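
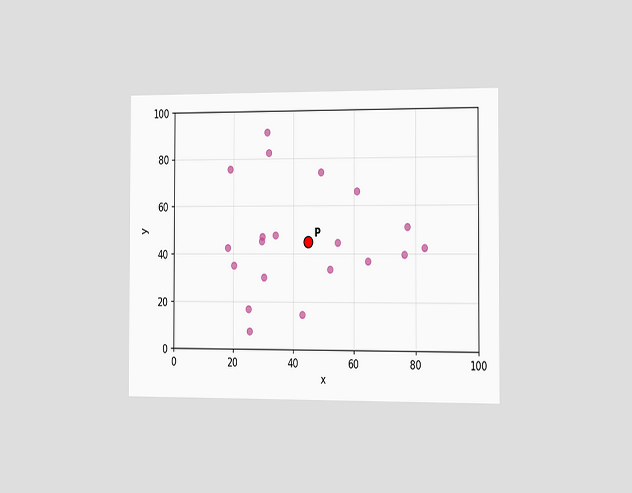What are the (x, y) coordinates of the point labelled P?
(45, 45)

The chart is viewed slightly from the right. Following the gridlines from P to each axis, P sits at (45, 45).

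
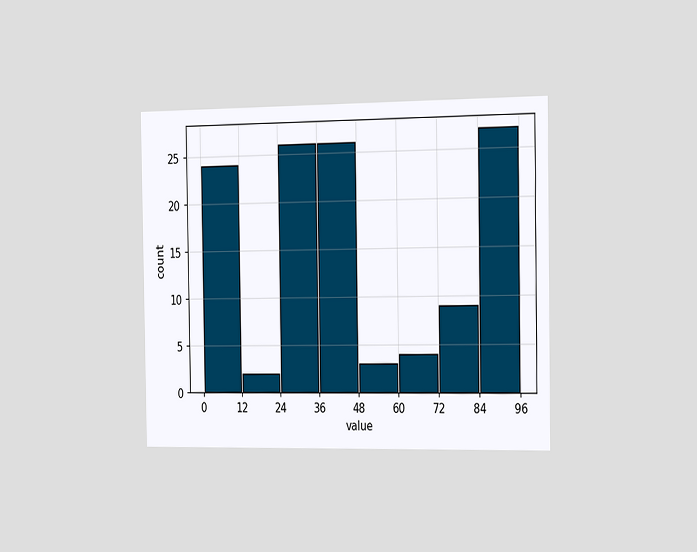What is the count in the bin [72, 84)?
The chart is viewed slightly from the right. The [72, 84) bin has height 9.

9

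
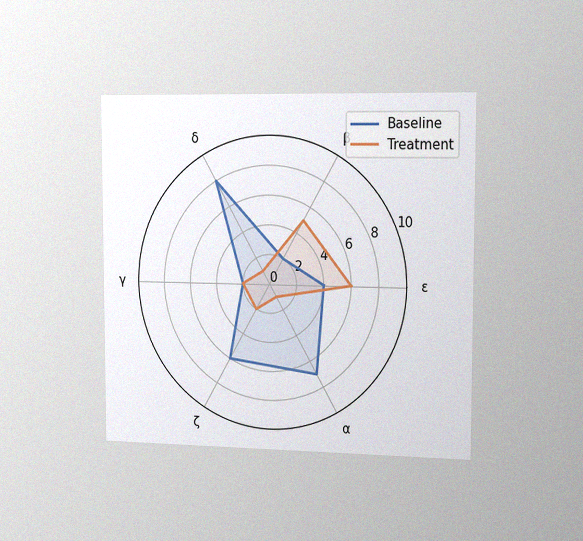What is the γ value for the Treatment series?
The chart is viewed slightly from the right, with some photo noise. On the γ axis, Treatment reaches 2.

2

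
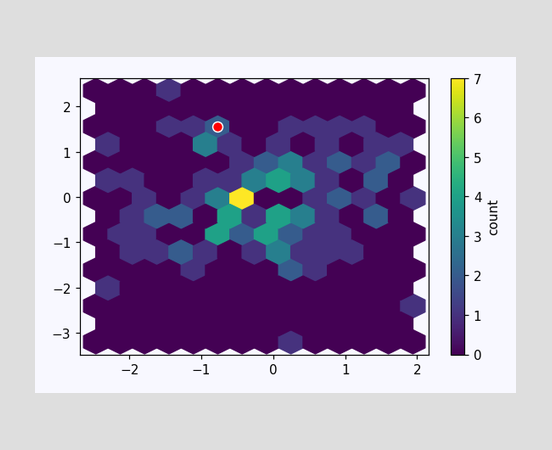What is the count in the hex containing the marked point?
The marked hex reads 2 on the colorbar.

2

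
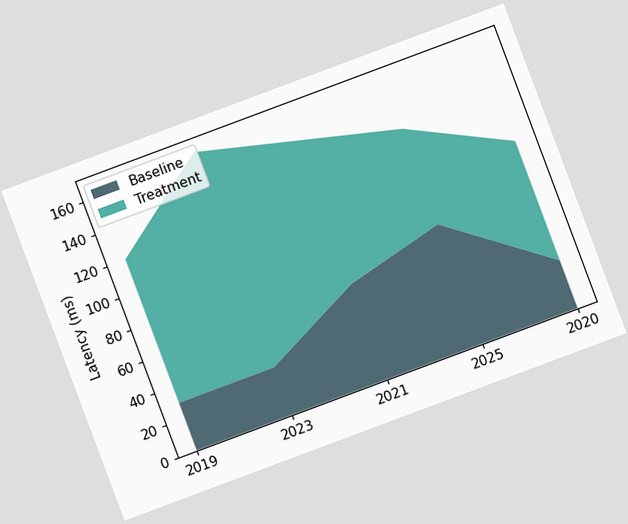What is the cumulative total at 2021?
The chart is tilted about 20° counter-clockwise. The stacked total at 2021 reaches 150ms.

150ms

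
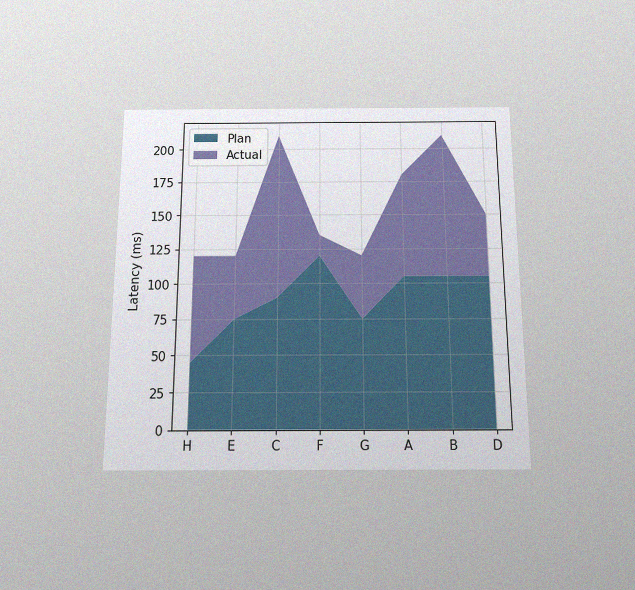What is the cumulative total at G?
120ms

The chart is viewed slightly from below, with some photo noise. The stacked total at G reaches 120ms.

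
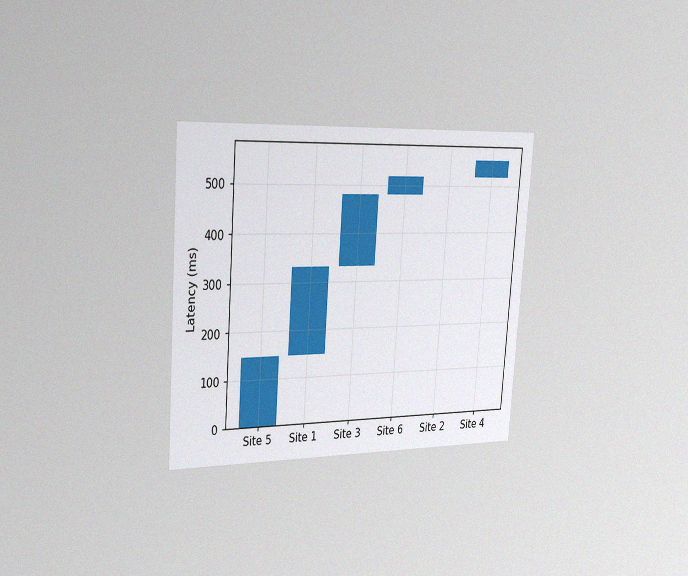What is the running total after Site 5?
The chart is tilted about 4° clockwise and viewed slightly from the left, with some photo noise. After Site 5 the running total reaches 148ms.

148ms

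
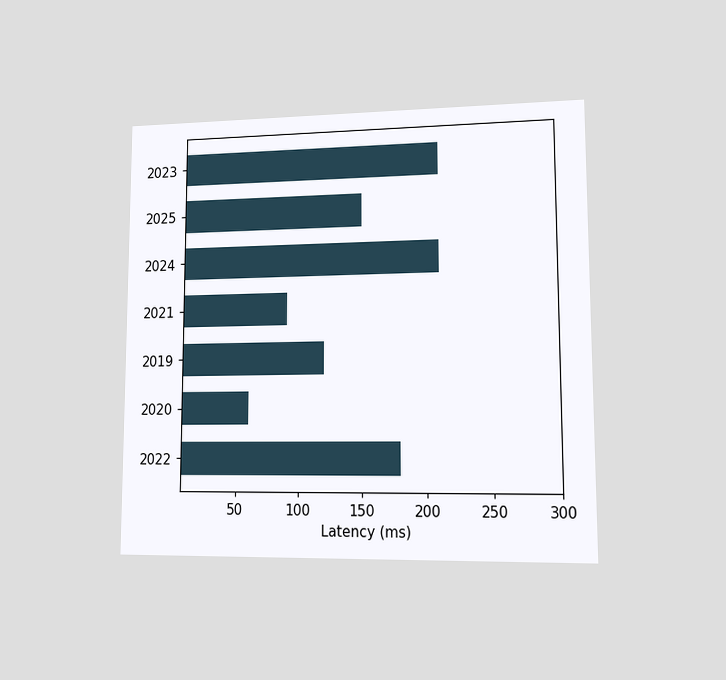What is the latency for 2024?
The chart is viewed at a slight angle. Reading along the chart's x-axis, the 2024 bar reaches 210ms.

210ms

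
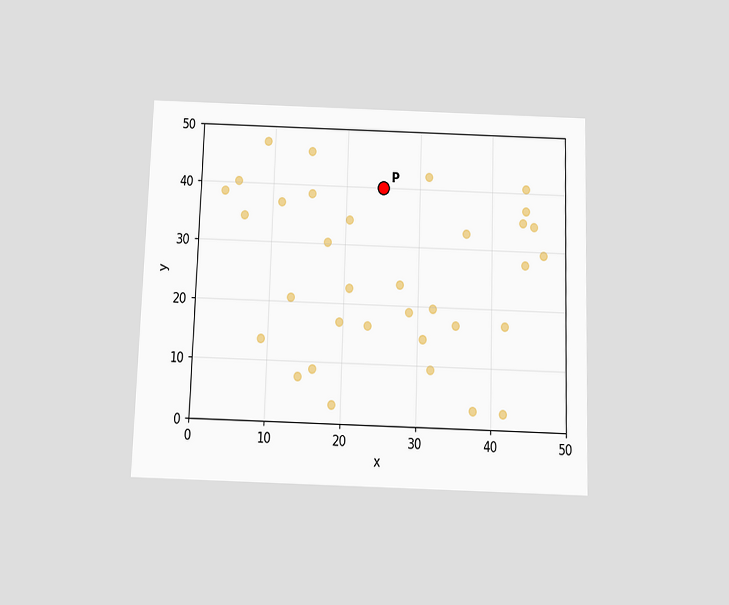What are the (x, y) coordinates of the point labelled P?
The chart is viewed slightly from below. Following the gridlines from P to each axis, P sits at (25, 40).

(25, 40)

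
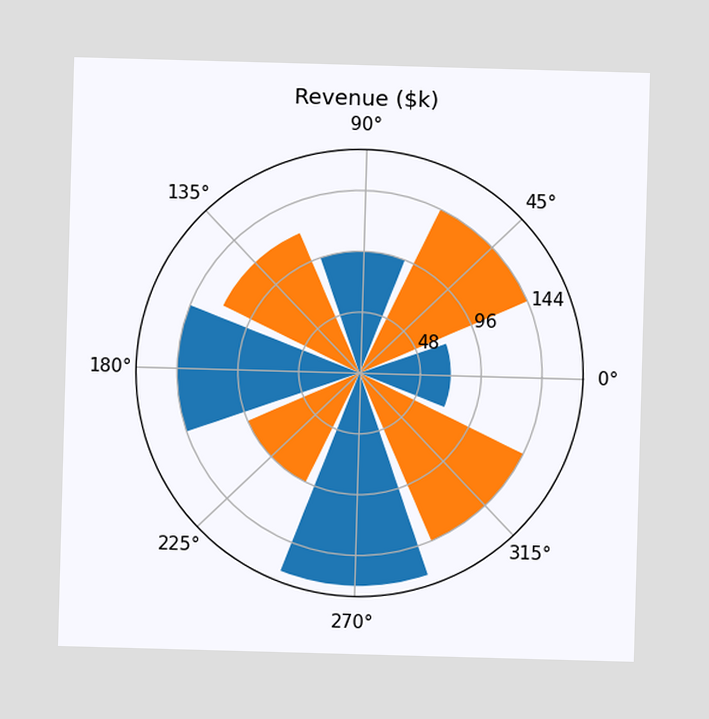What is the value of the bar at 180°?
The bar at 180° reaches $144k on the radial axis.

$144k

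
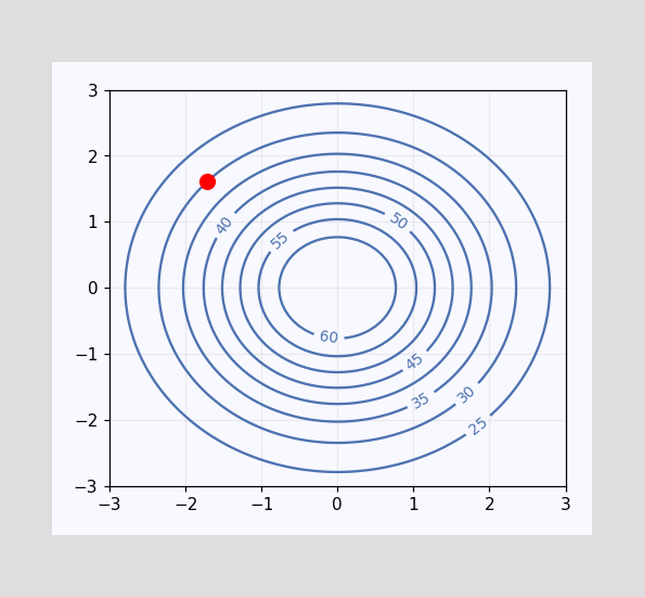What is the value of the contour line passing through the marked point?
30

The marked point sits on the contour labelled 30.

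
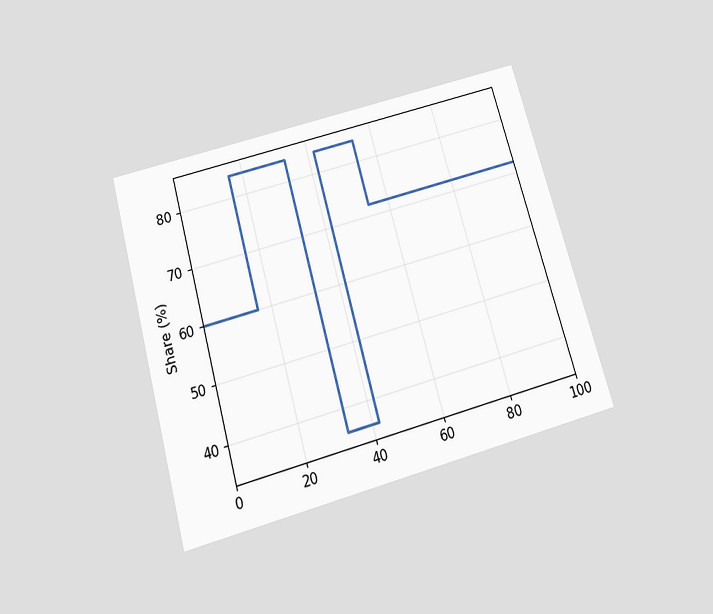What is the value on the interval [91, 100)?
The chart is tilted about 16° counter-clockwise and viewed slightly from below. On [91, 100) the step sits at 72%.

72%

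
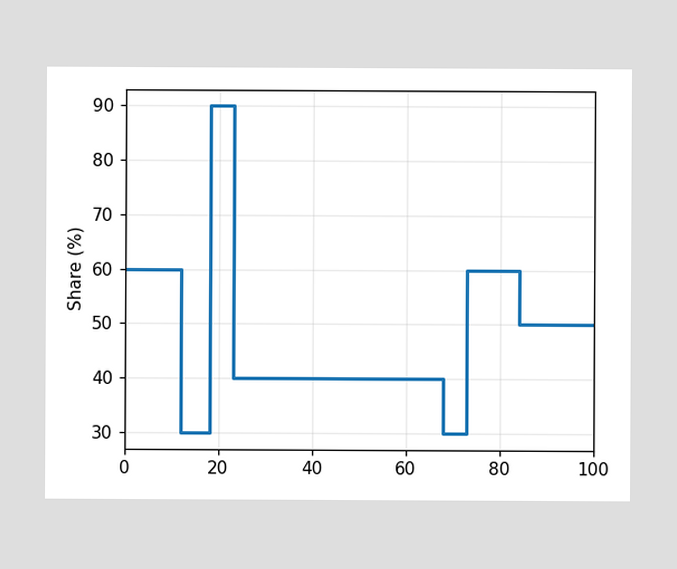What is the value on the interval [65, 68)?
40%

On [65, 68) the step sits at 40%.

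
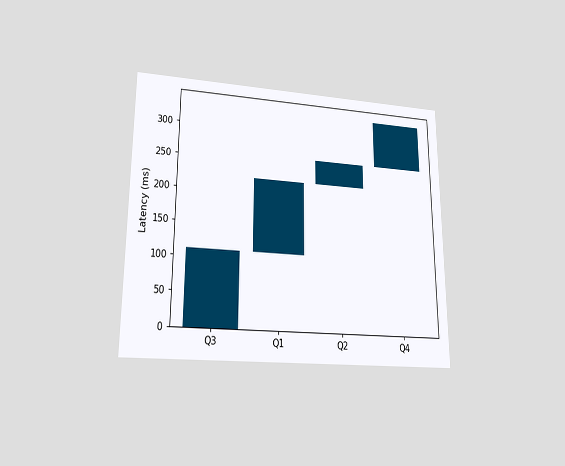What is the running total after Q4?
333ms

The chart is viewed at a slight angle. After Q4 the running total reaches 333ms.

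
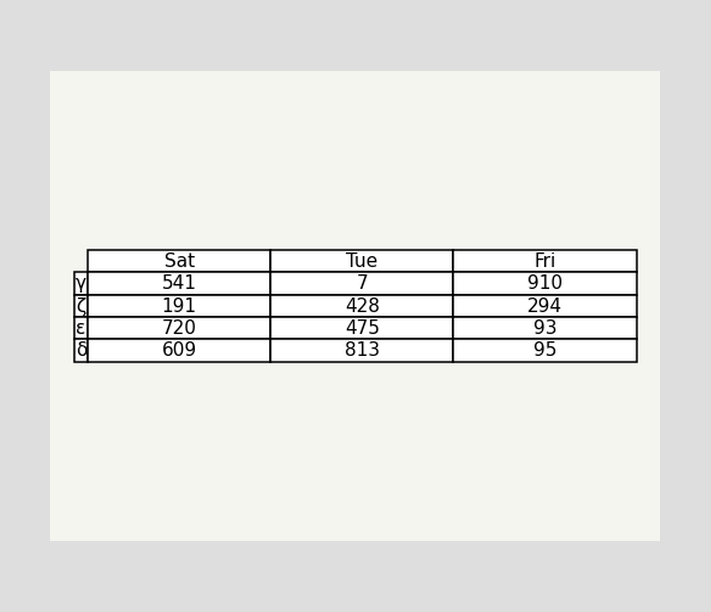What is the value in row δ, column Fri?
The (δ, Fri) cell reads 95.

95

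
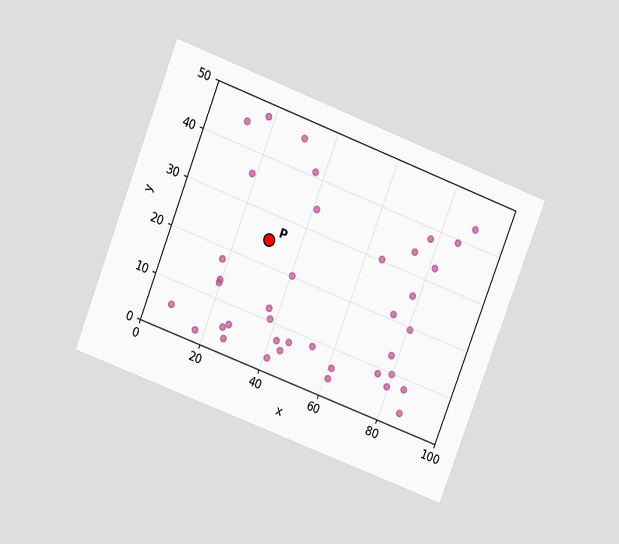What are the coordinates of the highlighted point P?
The chart is tilted about 21° clockwise and viewed slightly from above. Following the gridlines from P to each axis, P sits at (30, 25).

(30, 25)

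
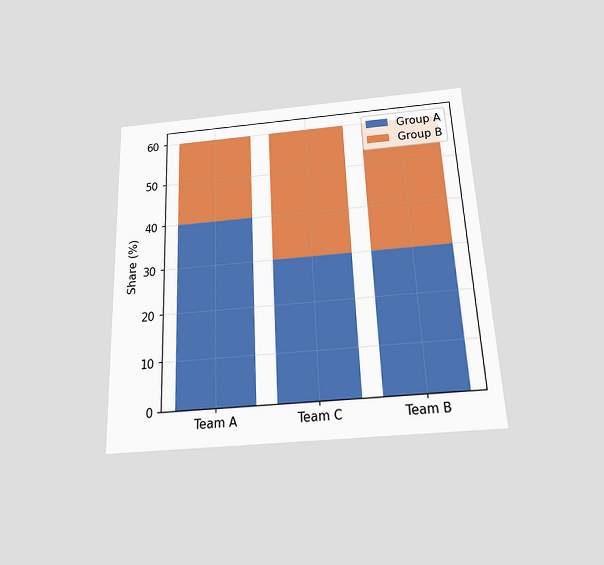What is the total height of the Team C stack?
The chart is tilted about 2° counter-clockwise and viewed slightly from below. The Team C stack's top reaches 60% on the y-axis.

60%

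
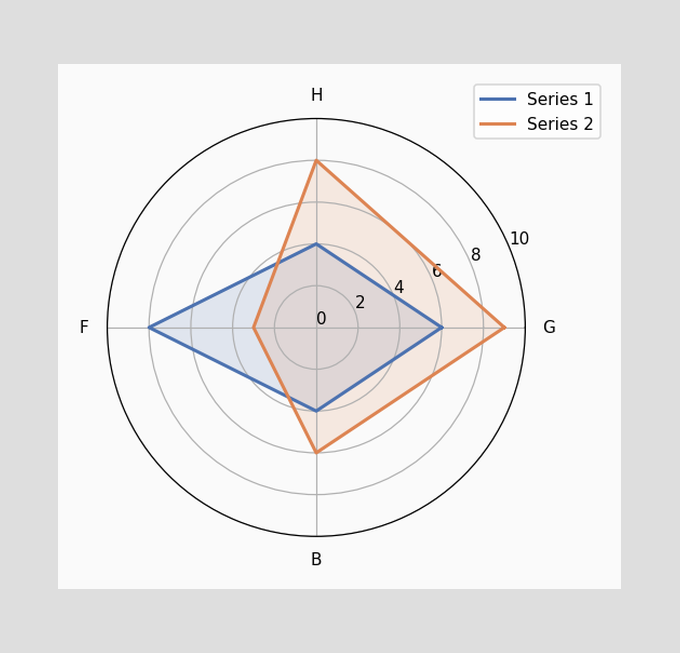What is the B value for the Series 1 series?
4

On the B axis, Series 1 reaches 4.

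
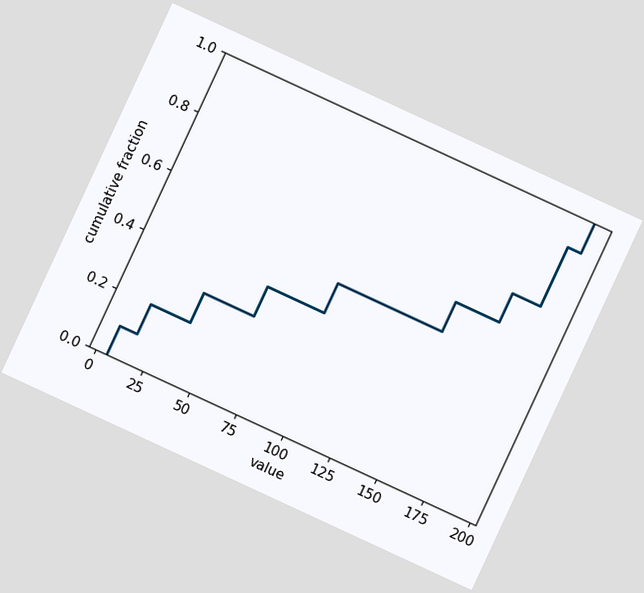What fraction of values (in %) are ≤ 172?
70%

The chart is tilted about 25° clockwise. At x=172 the ECDF step is at 70%.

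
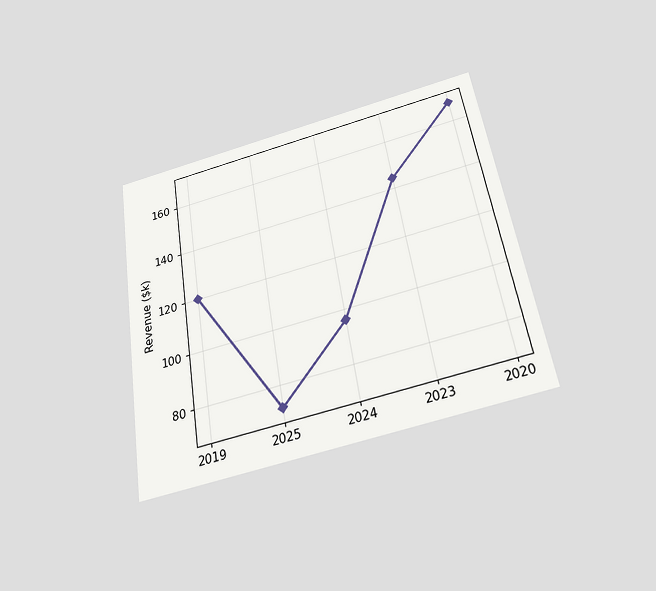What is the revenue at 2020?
$168k

The chart is tilted about 9° counter-clockwise and viewed slightly from below. At 2020, the line is at $168k.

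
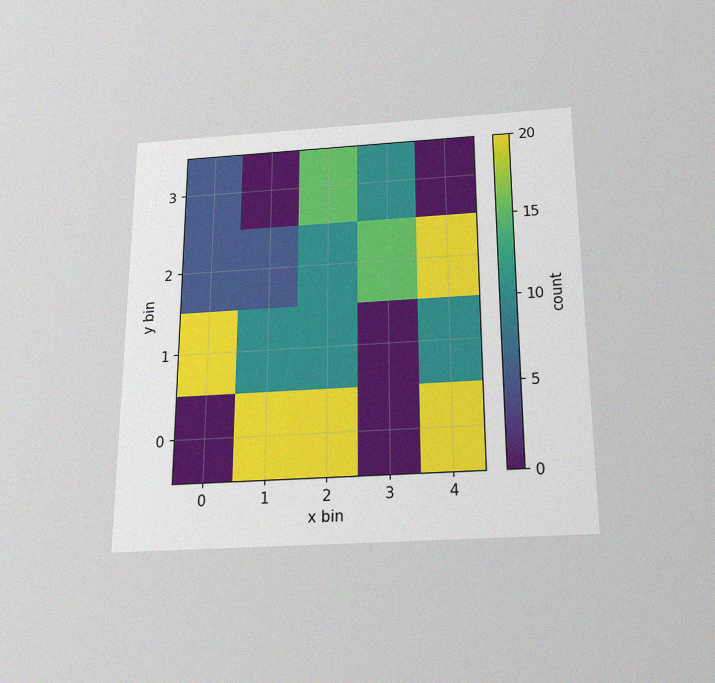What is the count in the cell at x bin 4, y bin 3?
0

The chart is viewed slightly from below, with some photo noise. Matching the cell (4, 3) against the colorbar gives 0.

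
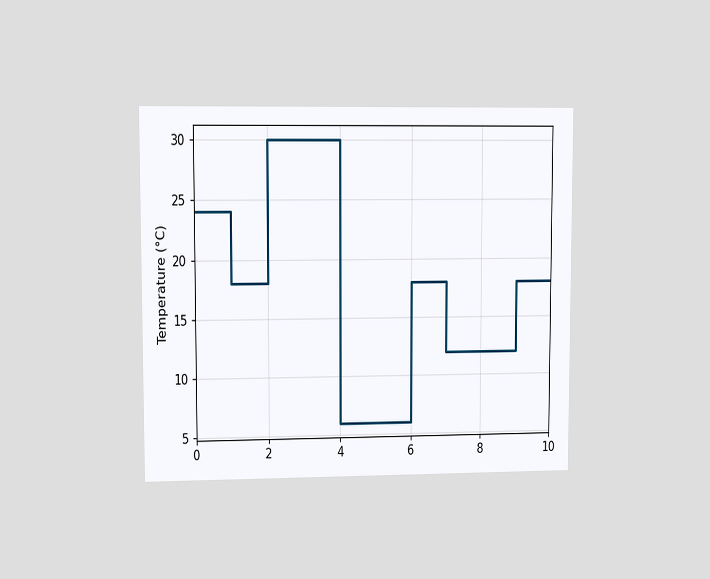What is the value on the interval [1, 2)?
The chart is viewed at a slight angle. On [1, 2) the step sits at 18°C.

18°C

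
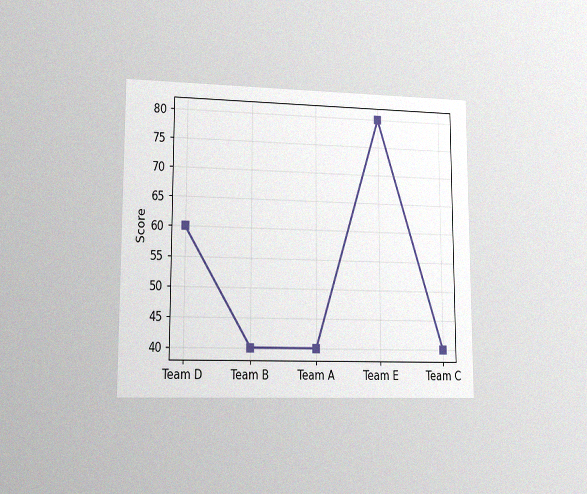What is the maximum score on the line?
The chart is viewed at a slight angle, with some photo noise. The highest point is at Team E, and reading across to the y-axis gives 80.

80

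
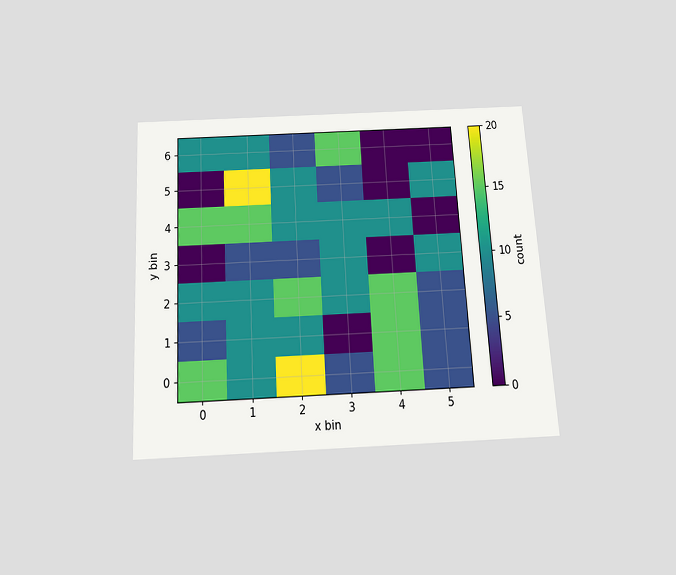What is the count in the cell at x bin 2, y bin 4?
The chart is tilted about 3° counter-clockwise and viewed slightly from below. Matching the cell (2, 4) against the colorbar gives 10.

10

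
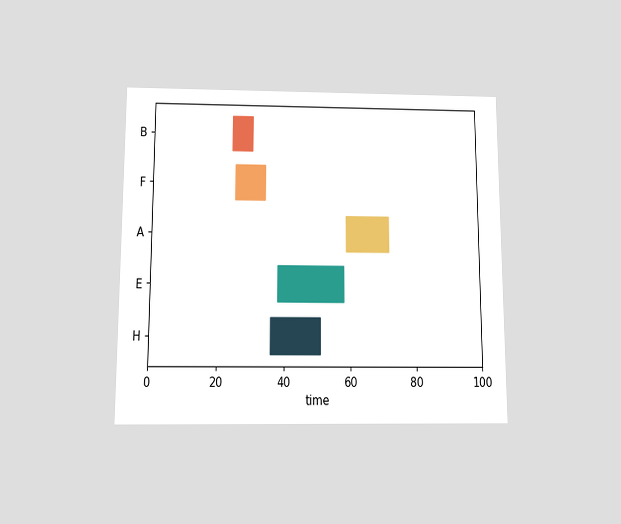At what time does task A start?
The chart is viewed slightly from below. The A bar begins at t=59.

59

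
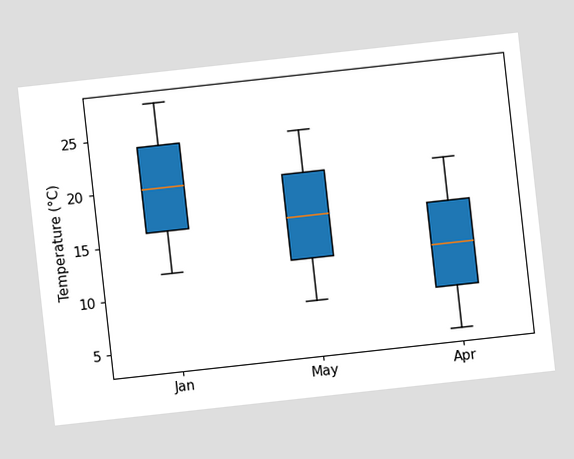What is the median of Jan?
20°C

The chart is tilted about 6° counter-clockwise. The median line in the Jan box sits at 20°C.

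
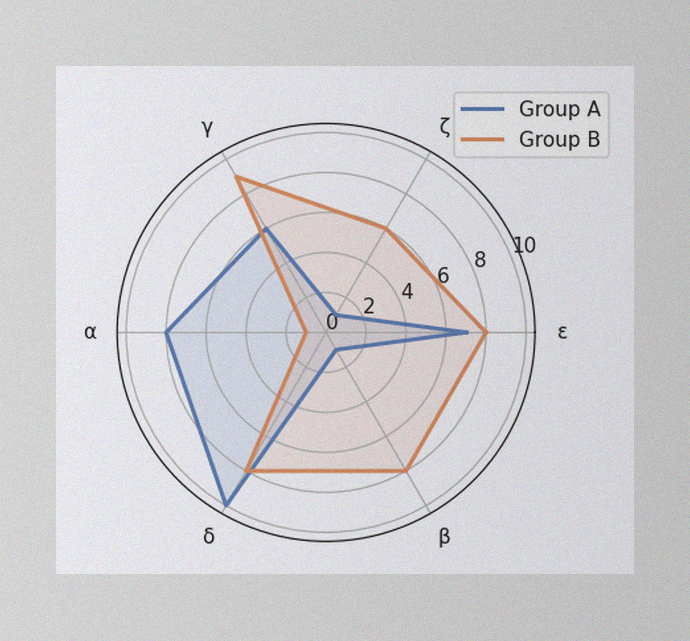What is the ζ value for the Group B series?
6

The image has some photo noise and uneven lighting. On the ζ axis, Group B reaches 6.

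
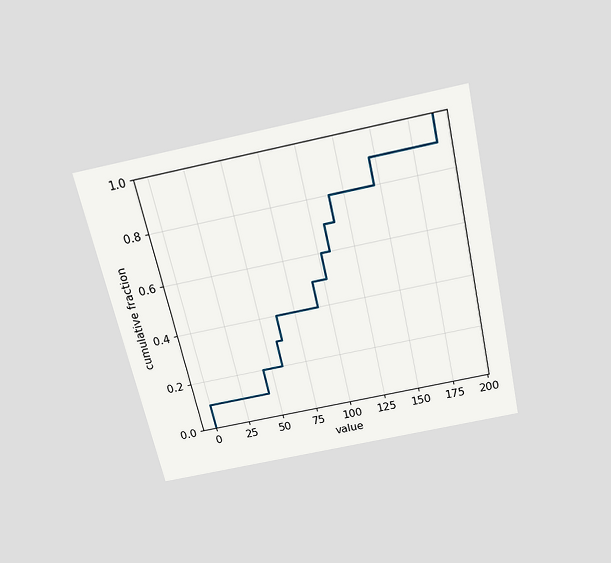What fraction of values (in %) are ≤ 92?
The chart is tilted about 13° counter-clockwise and viewed slightly from above. At x=92 the ECDF step is at 50%.

50%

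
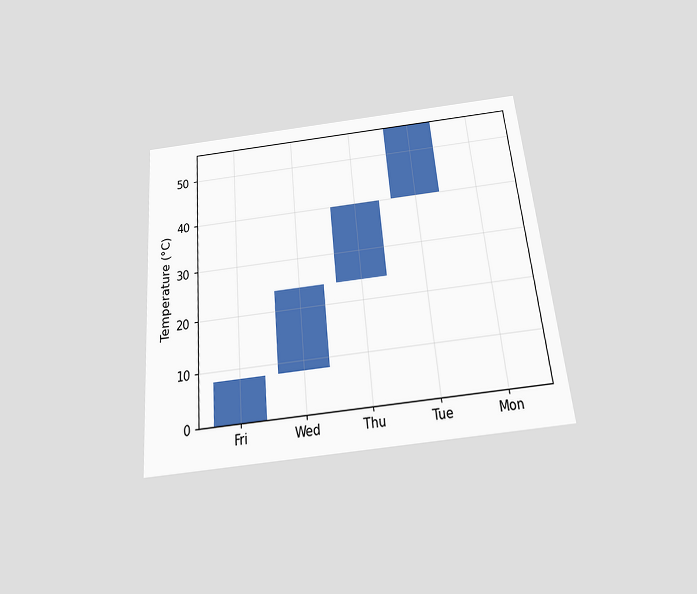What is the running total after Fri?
8°C

The chart is tilted about 5° counter-clockwise and viewed slightly from below. After Fri the running total reaches 8°C.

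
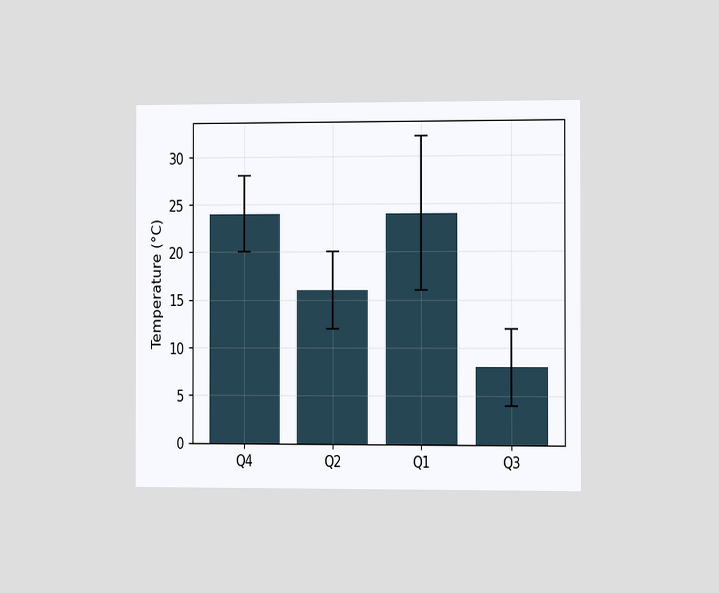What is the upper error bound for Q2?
The chart is viewed slightly from the right. The Q2 bar's upper whisker reaches 20°C.

20°C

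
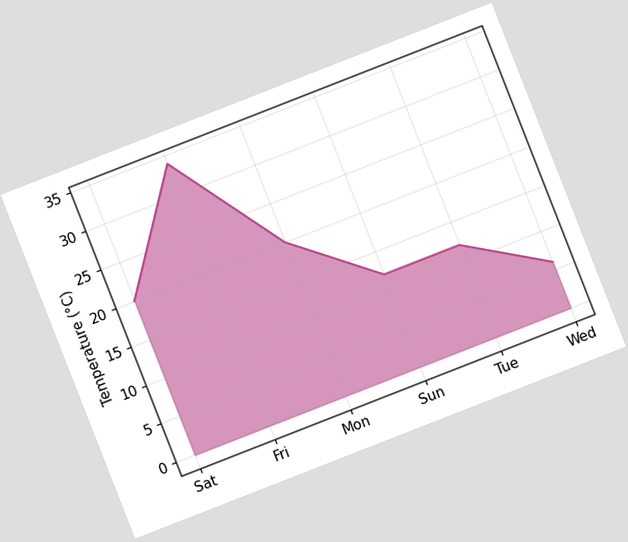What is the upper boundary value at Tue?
12°C

The chart is tilted about 21° counter-clockwise. At Tue the upper boundary is at 12°C.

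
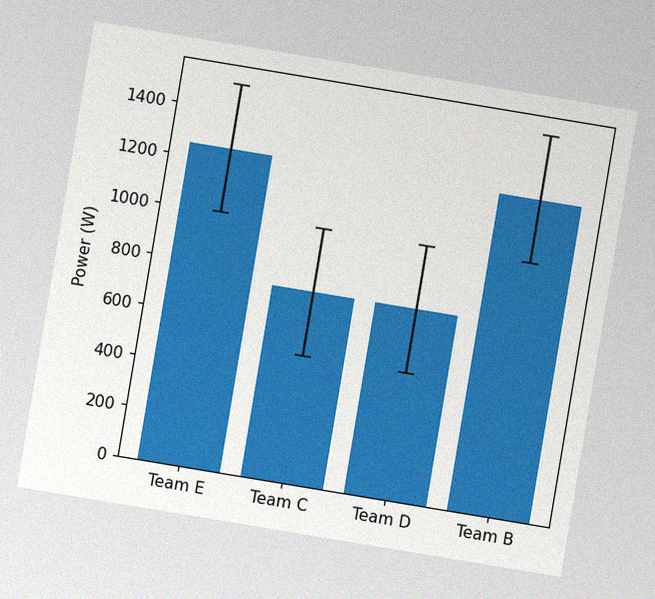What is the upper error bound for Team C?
1000W

The chart is tilted about 9° clockwise, with some photo noise. The Team C bar's upper whisker reaches 1000W.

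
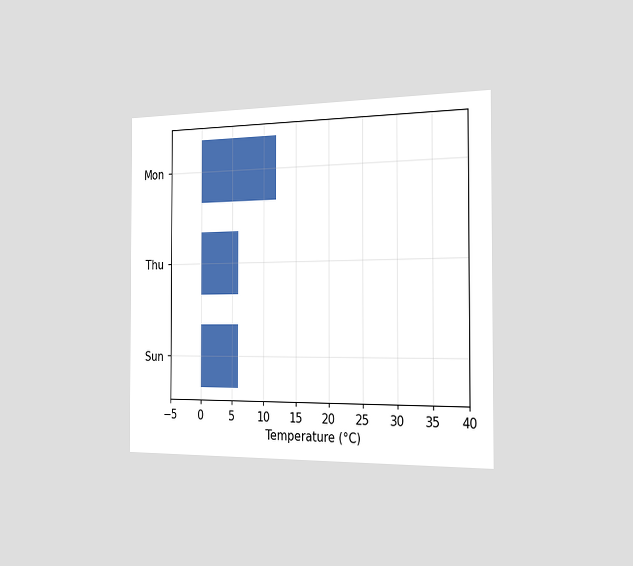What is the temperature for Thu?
6°C

The chart is viewed slightly from the right. Reading along the chart's x-axis, the Thu bar reaches 6°C.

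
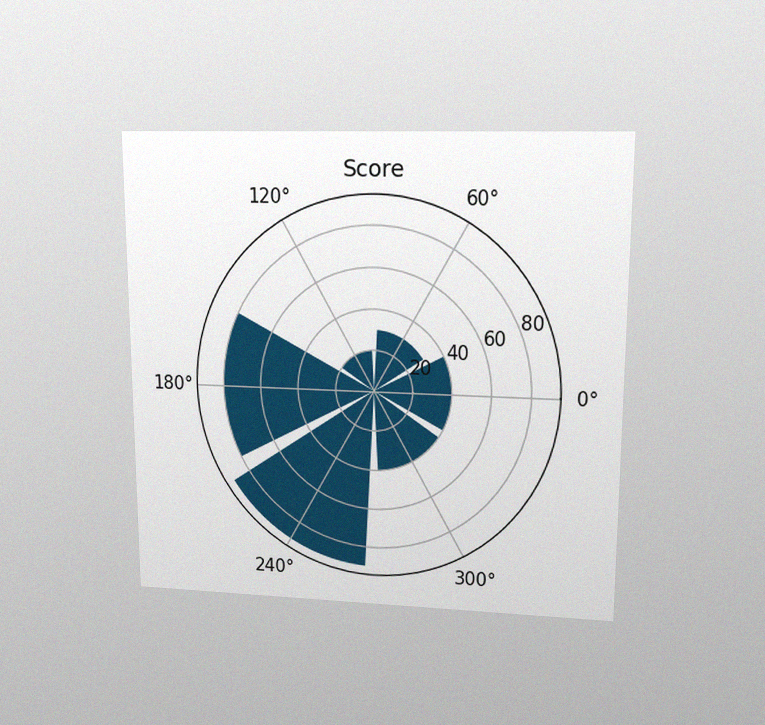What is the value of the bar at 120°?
20

The chart is viewed at a slight angle, with some photo noise. The bar at 120° reaches 20 on the radial axis.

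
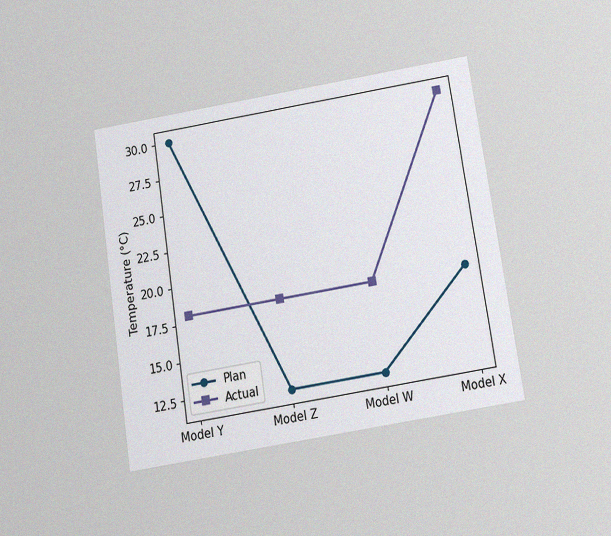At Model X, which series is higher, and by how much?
Actual, by 12°C

The chart is tilted about 9° counter-clockwise and viewed slightly from below, with some photo noise. At Model X, Actual sits above the other line by 12°C.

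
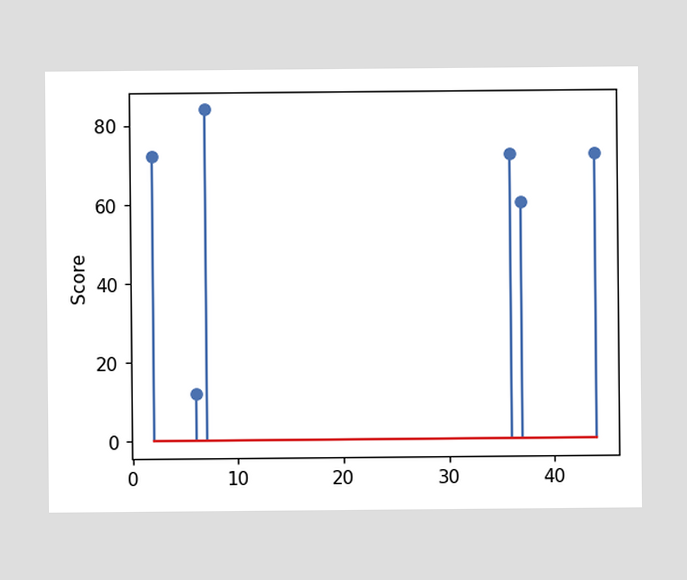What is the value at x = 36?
72

The stem at x=36 reaches 72.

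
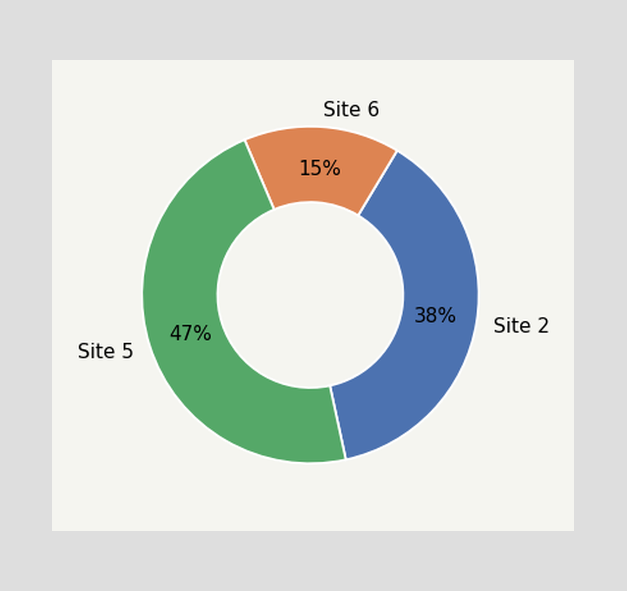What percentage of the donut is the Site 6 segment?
The Site 6 segment takes up 15% of the ring.

15%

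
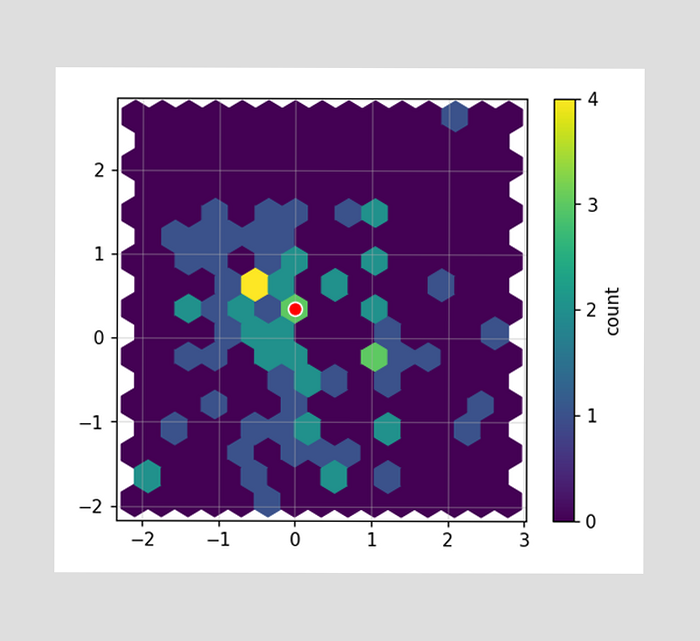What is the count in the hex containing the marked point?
The marked hex reads 3 on the colorbar.

3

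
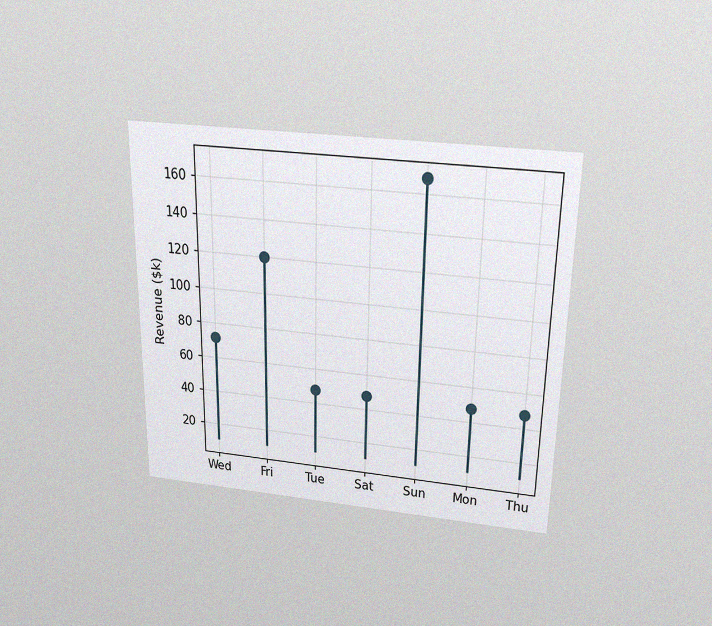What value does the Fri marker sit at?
$120k

The chart is viewed slightly from above, with some photo noise. The Fri marker sits at $120k.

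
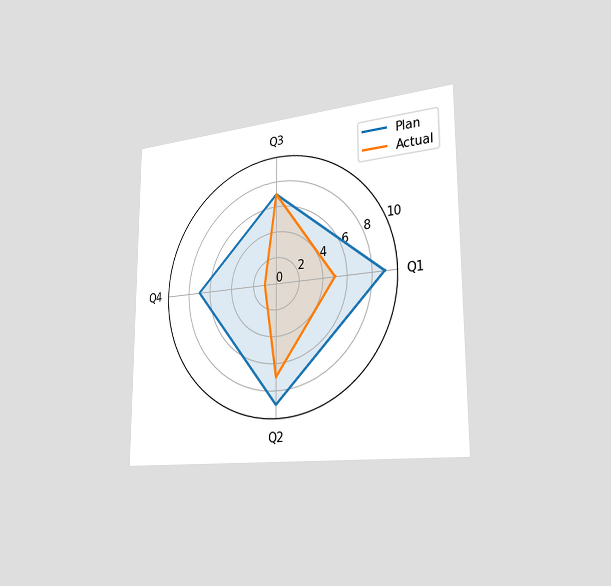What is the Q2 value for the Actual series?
The chart is viewed slightly from the right. On the Q2 axis, Actual reaches 7.

7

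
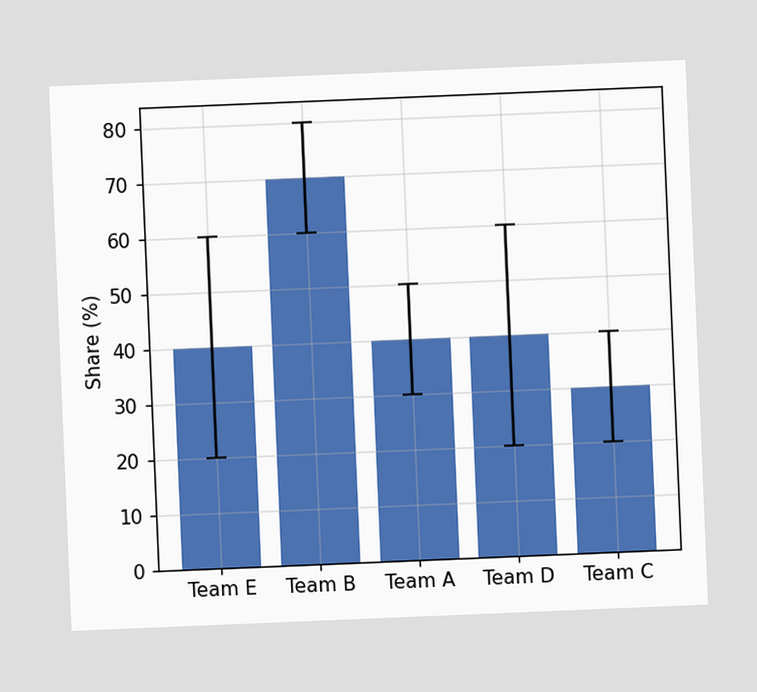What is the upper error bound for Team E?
60%

The chart is tilted about 2° counter-clockwise. The Team E bar's upper whisker reaches 60%.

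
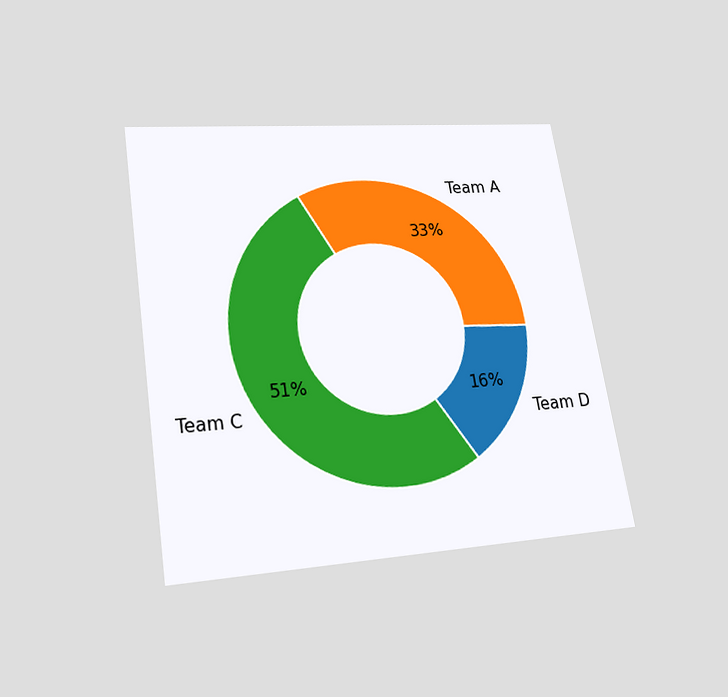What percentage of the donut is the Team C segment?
51%

The chart is tilted about 9° counter-clockwise and viewed slightly from below. The Team C segment takes up 51% of the ring.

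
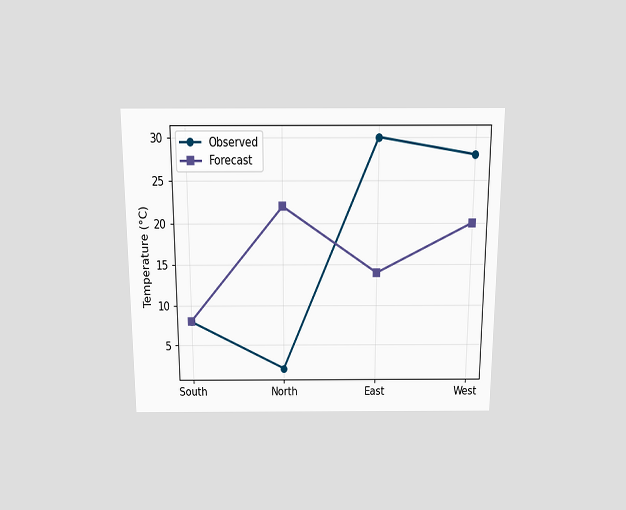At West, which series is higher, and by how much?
Observed, by 8°C

The chart is viewed slightly from above. At West, Observed sits above the other line by 8°C.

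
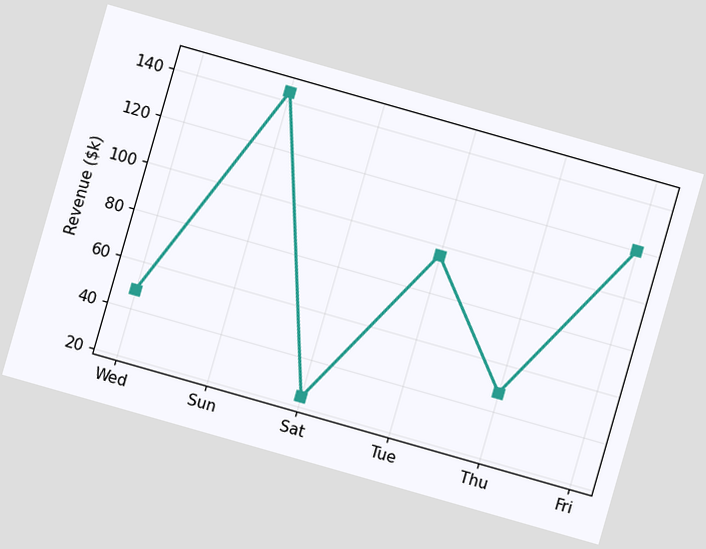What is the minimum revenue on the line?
$24k

The chart is tilted about 16° clockwise. The lowest point is at Sat, and reading across to the y-axis gives $24k.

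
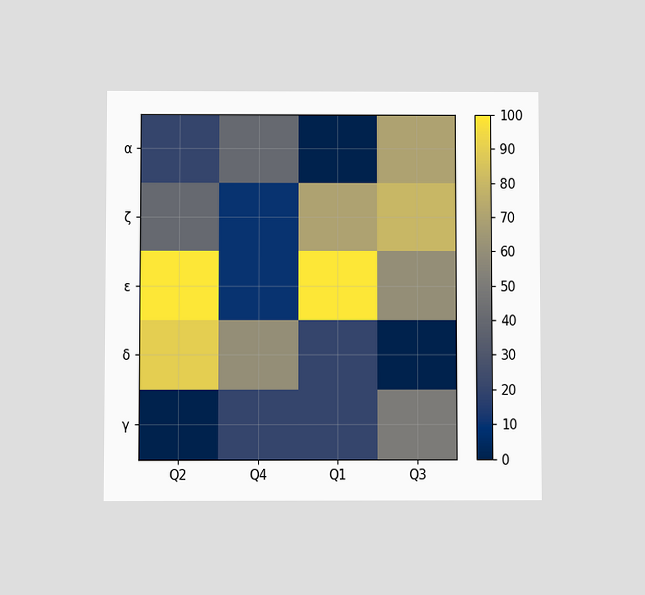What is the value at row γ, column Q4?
20

The chart is viewed at a slight angle. Matching cell (γ, Q4) against the colorbar gives 20.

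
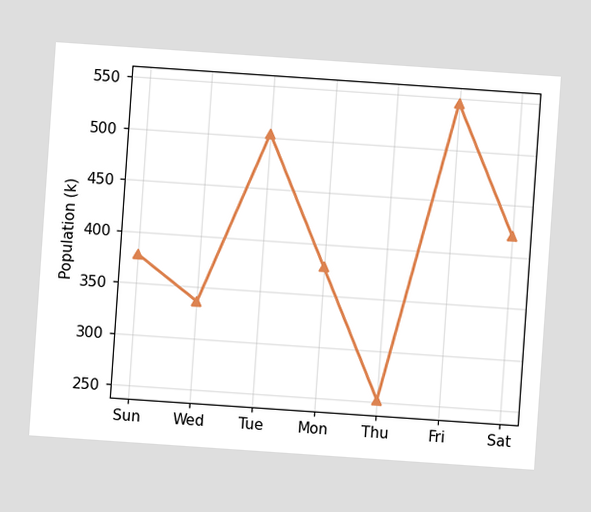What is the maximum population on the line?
The chart is tilted about 4° clockwise. The highest point is at Fri, and reading across to the y-axis gives 546k.

546k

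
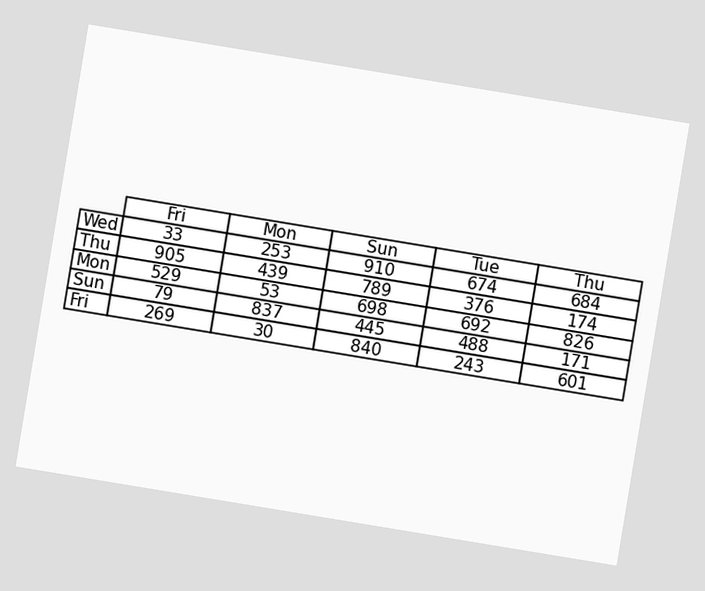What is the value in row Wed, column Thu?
The chart is tilted about 9° clockwise. The (Wed, Thu) cell reads 684.

684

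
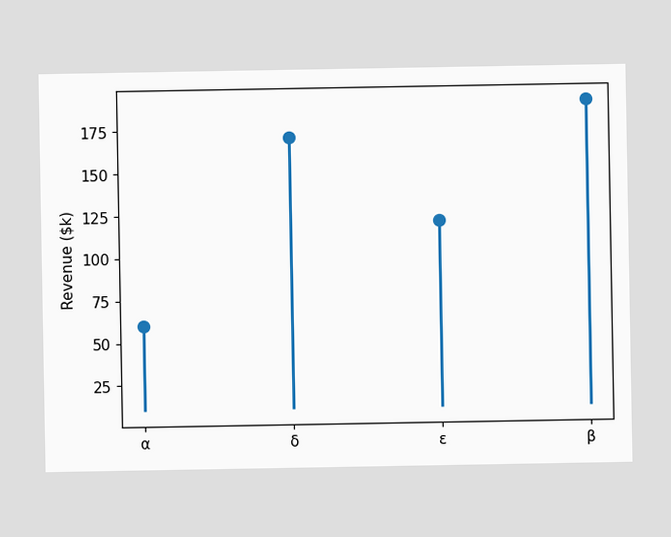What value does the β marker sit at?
$190k

The β marker sits at $190k.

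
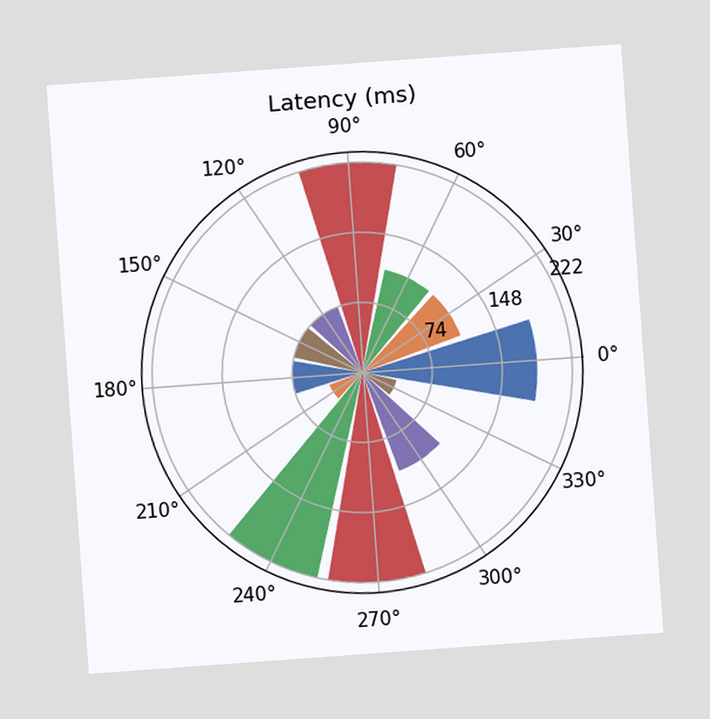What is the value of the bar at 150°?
74ms

The chart is tilted about 4° counter-clockwise. The bar at 150° reaches 74ms on the radial axis.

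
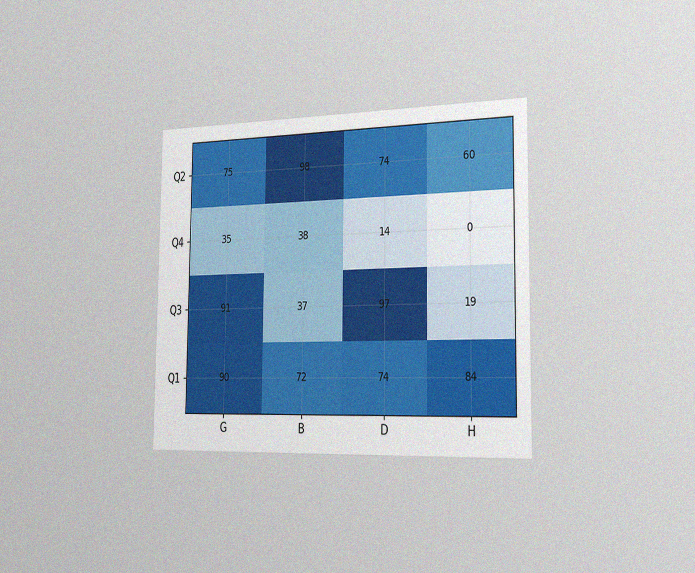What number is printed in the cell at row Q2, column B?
98

The chart is viewed slightly from the right, with some photo noise. The (Q2, B) cell reads 98.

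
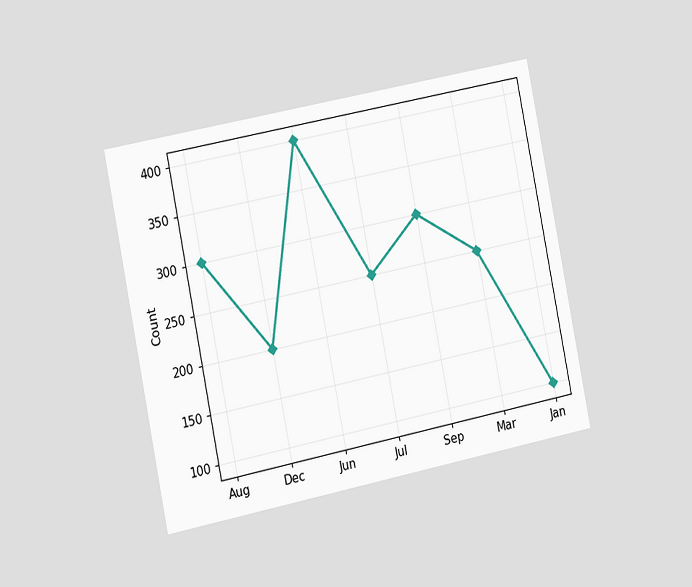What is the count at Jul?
The chart is tilted about 11° counter-clockwise and viewed slightly from the left. At Jul, the line is at 250.

250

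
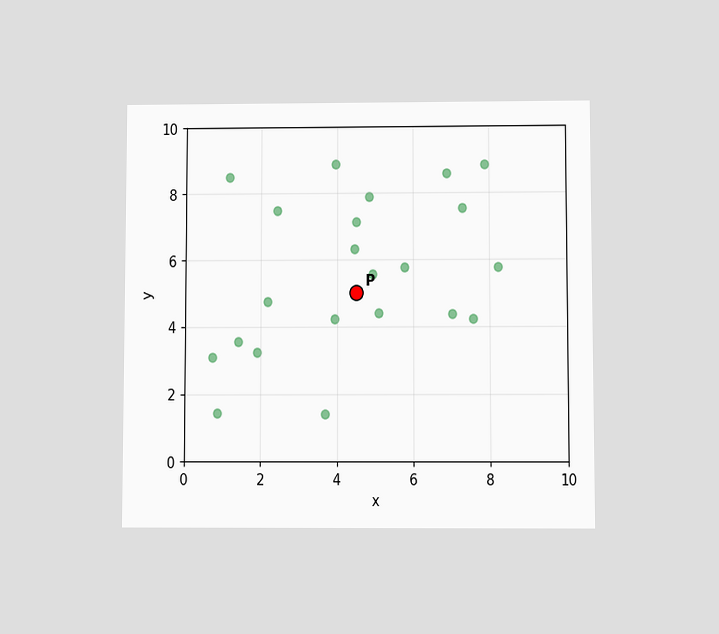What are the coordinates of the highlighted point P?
(4.5, 5)

The chart is viewed slightly from below. Following the gridlines from P to each axis, P sits at (4.5, 5).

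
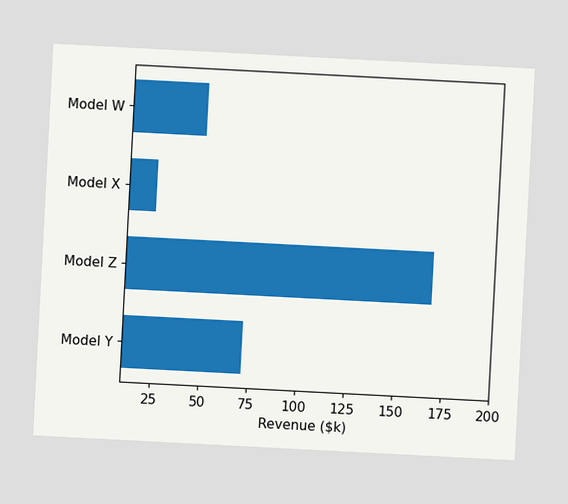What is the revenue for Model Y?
$72k

The chart is tilted about 3° clockwise. Reading along the chart's x-axis, the Model Y bar reaches $72k.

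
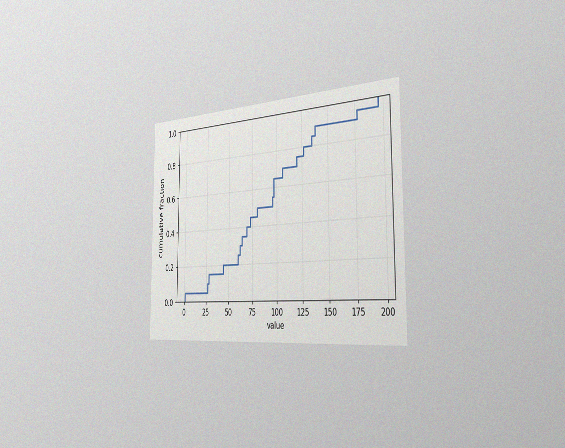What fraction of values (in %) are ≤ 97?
The chart is viewed slightly from the right, with some photo noise. At x=97 the ECDF step is at 65%.

65%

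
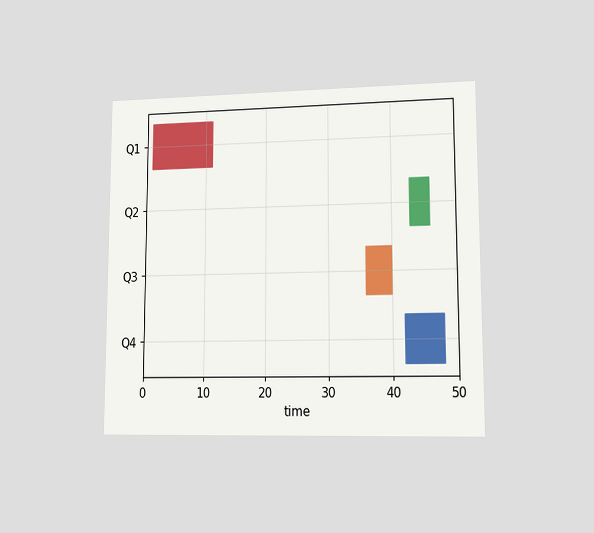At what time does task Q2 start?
The chart is viewed at a slight angle. The Q2 bar begins at t=43.

43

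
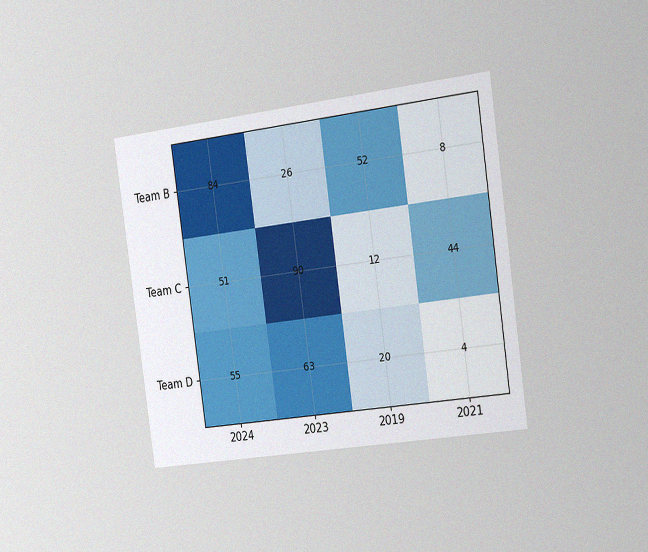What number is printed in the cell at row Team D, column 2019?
20

The chart is tilted about 8° counter-clockwise and viewed slightly from the right, with some photo noise. The (Team D, 2019) cell reads 20.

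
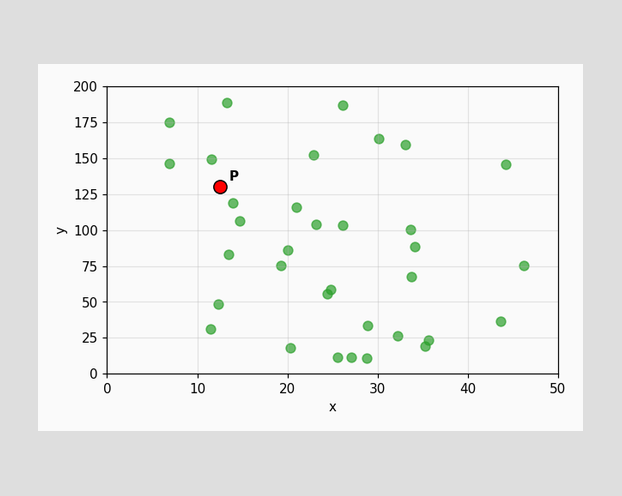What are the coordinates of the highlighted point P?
Following the gridlines from P to each axis, P sits at (12.5, 130).

(12.5, 130)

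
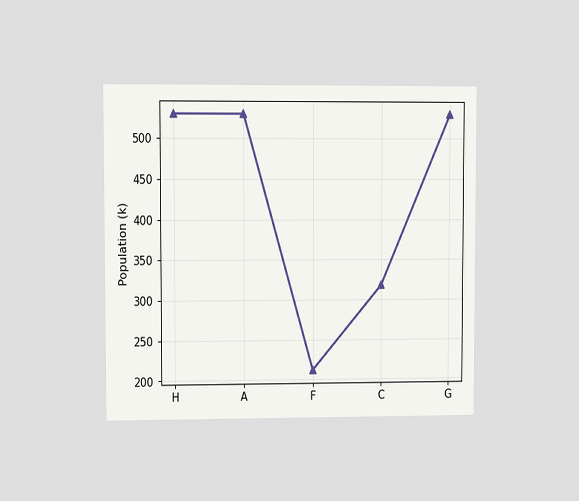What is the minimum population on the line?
212k

The chart is viewed at a slight angle. The lowest point is at F, and reading across to the y-axis gives 212k.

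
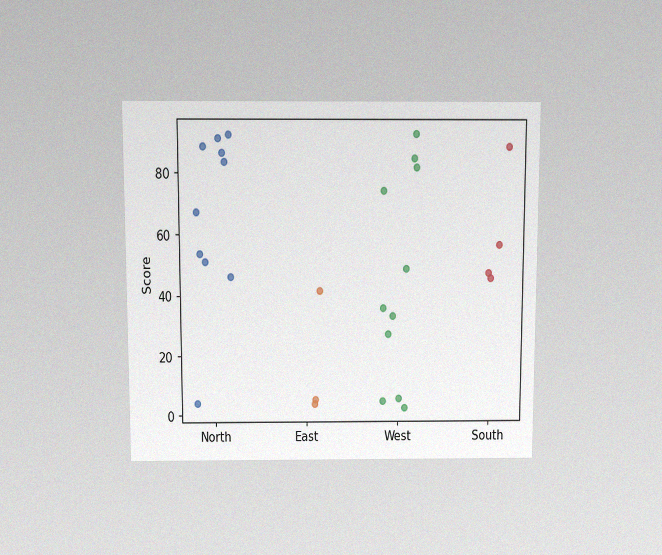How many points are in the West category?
11

The chart is viewed slightly from above, with some photo noise. Counting the markers in the West column gives 11.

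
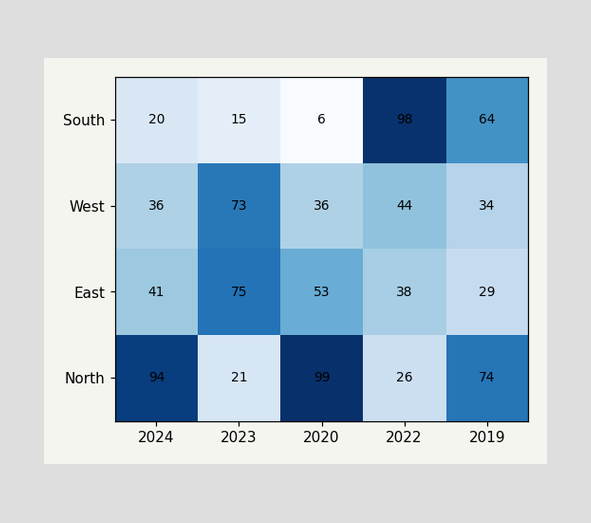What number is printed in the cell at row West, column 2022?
44

The (West, 2022) cell reads 44.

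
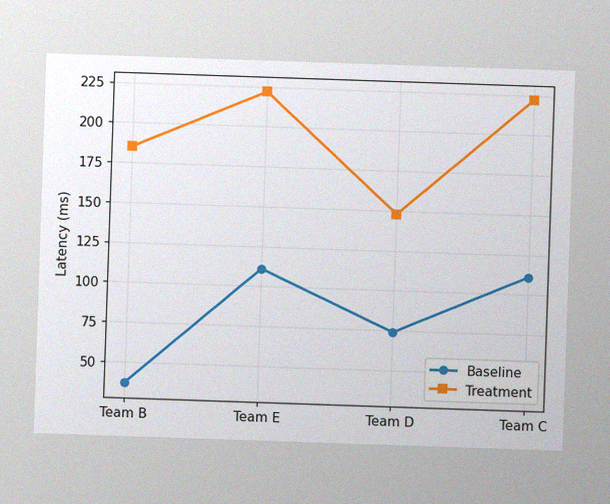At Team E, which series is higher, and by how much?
Treatment, by 111ms

The image has some photo noise and uneven lighting. At Team E, Treatment sits above the other line by 111ms.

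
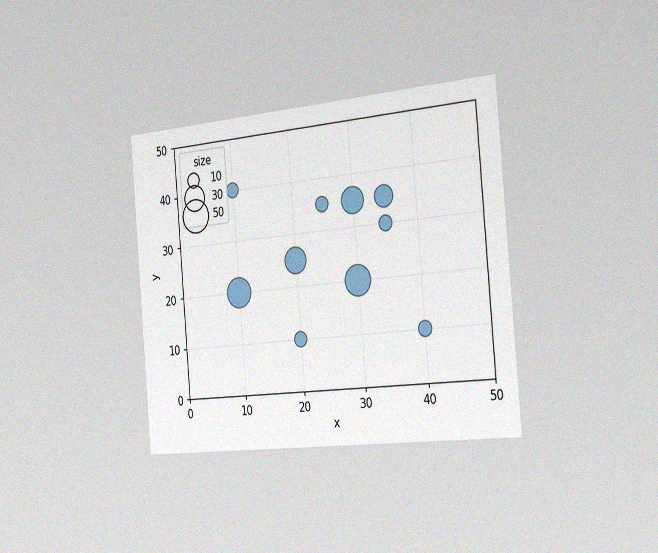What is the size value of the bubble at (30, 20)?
The chart is tilted about 5° counter-clockwise and viewed slightly from the right, with some photo noise. Matching the bubble at (30, 20) against the size legend gives 40.

40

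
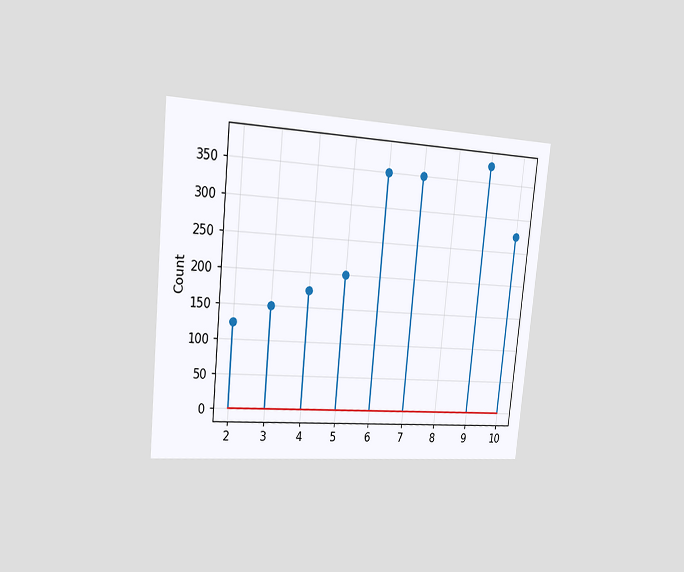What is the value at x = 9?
375

The chart is tilted about 6° clockwise and viewed slightly from the left. The stem at x=9 reaches 375.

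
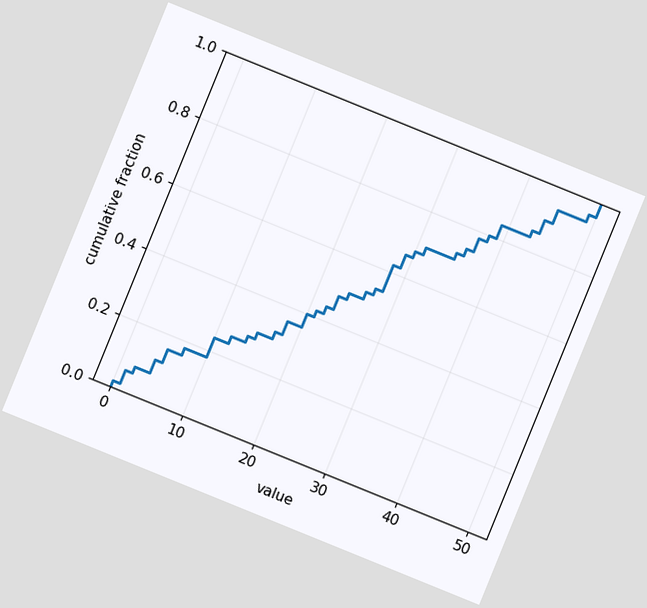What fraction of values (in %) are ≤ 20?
The chart is tilted about 22° clockwise. At x=20 the ECDF step is at 40%.

40%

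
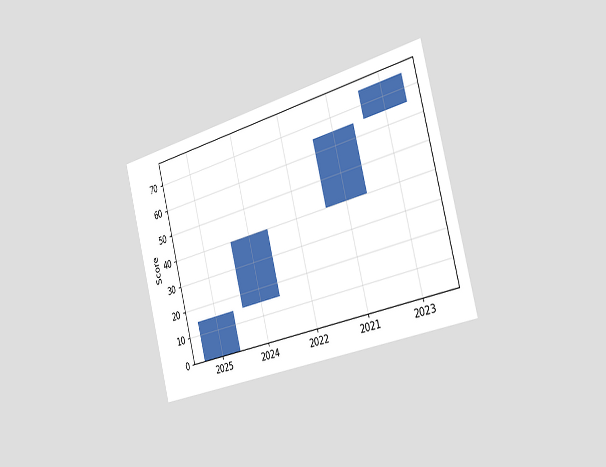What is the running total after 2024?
40

The chart is tilted about 15° counter-clockwise and viewed slightly from the right. After 2024 the running total reaches 40.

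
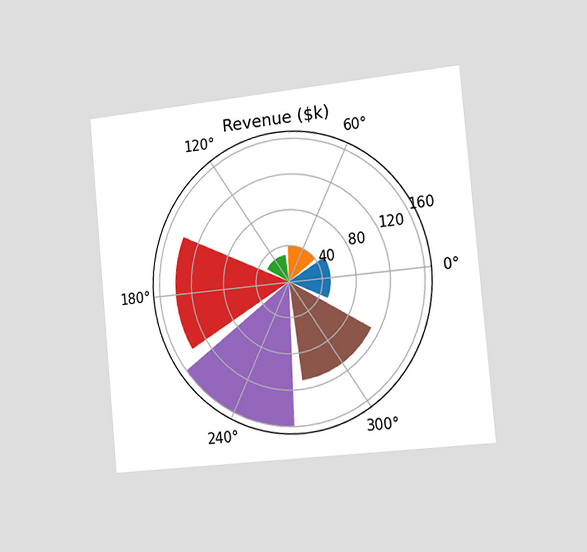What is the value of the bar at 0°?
The chart is tilted about 5° counter-clockwise and viewed slightly from the right. The bar at 0° reaches $50k on the radial axis.

$50k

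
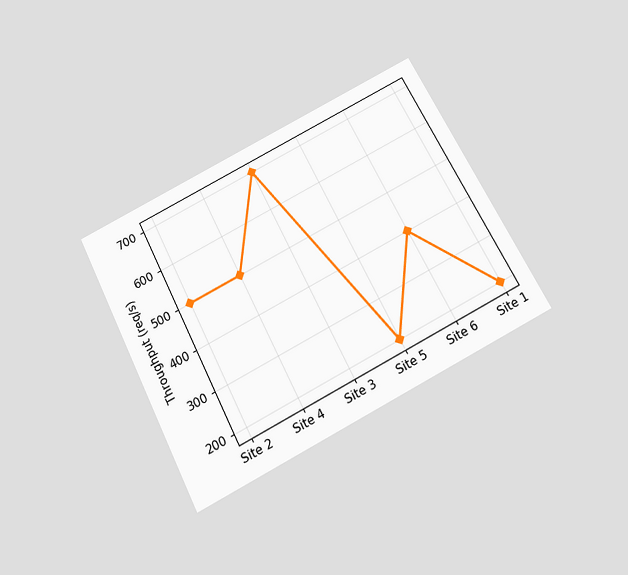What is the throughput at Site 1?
200req/s

The chart is tilted about 27° counter-clockwise and viewed slightly from below. At Site 1, the line is at 200req/s.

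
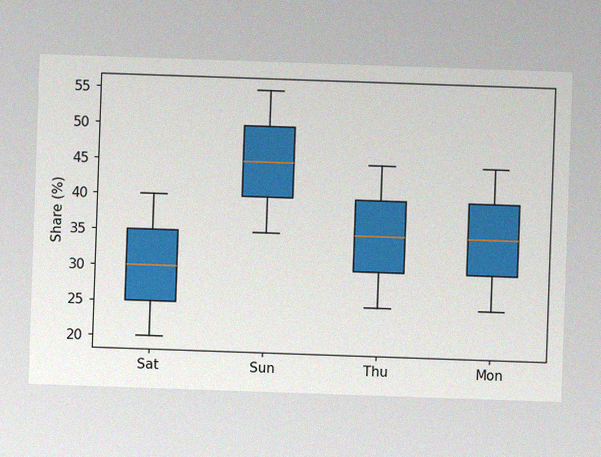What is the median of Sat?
30%

The image has some photo noise and uneven lighting. The median line in the Sat box sits at 30%.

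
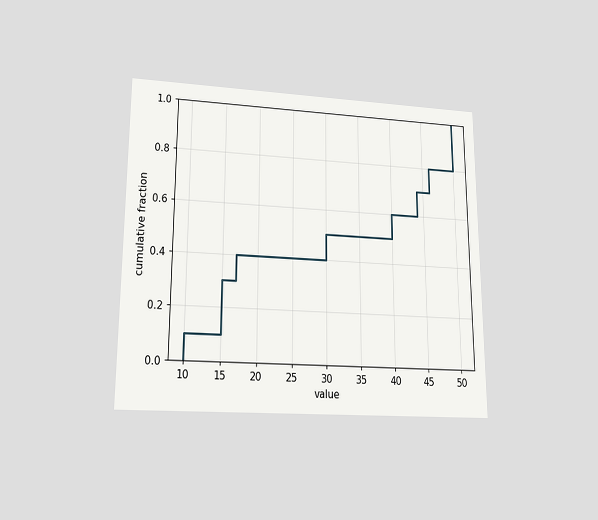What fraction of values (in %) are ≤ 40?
The chart is viewed at a slight angle. At x=40 the ECDF step is at 60%.

60%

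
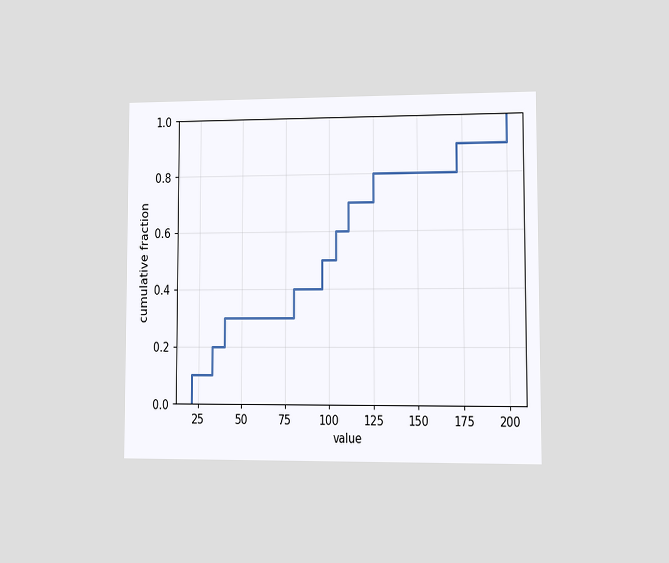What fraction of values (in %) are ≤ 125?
The chart is viewed at a slight angle. At x=125 the ECDF step is at 80%.

80%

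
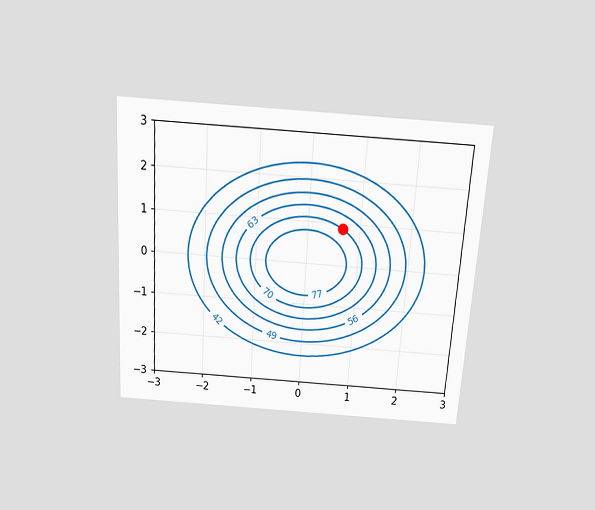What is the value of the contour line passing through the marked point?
70

The chart is tilted about 4° clockwise and viewed slightly from above. The marked point sits on the contour labelled 70.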